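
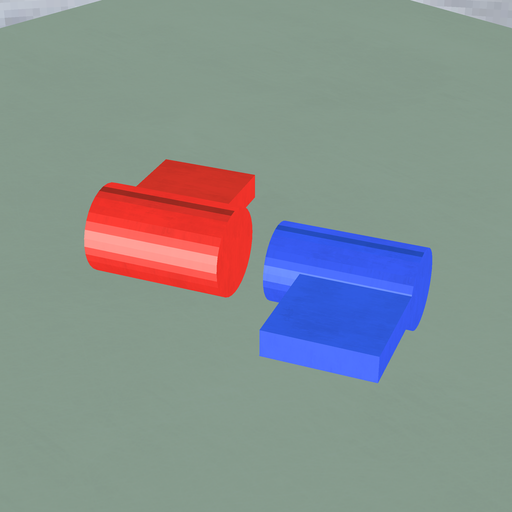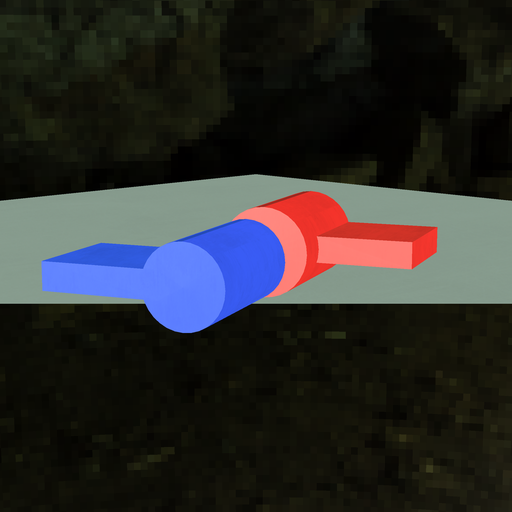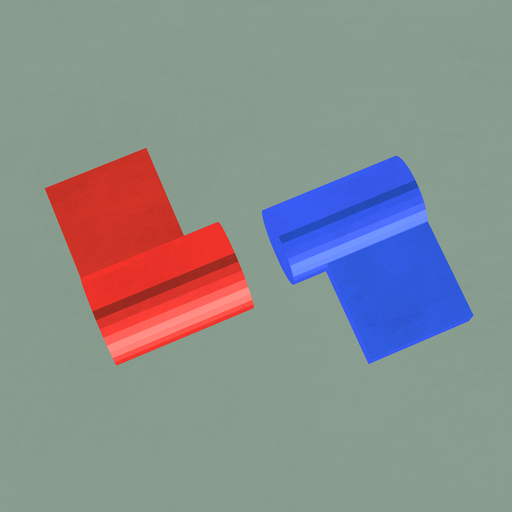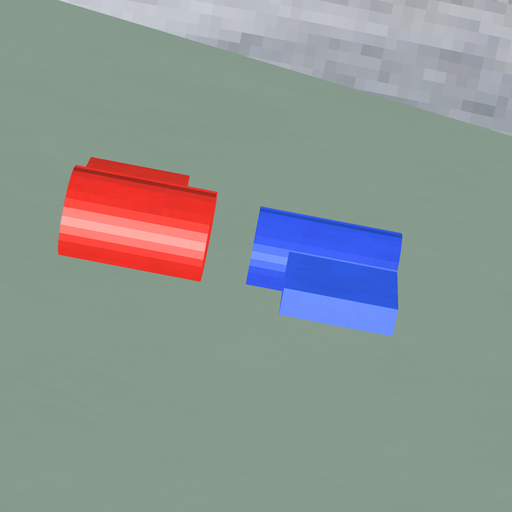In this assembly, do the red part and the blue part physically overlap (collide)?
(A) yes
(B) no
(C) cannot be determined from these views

(B) no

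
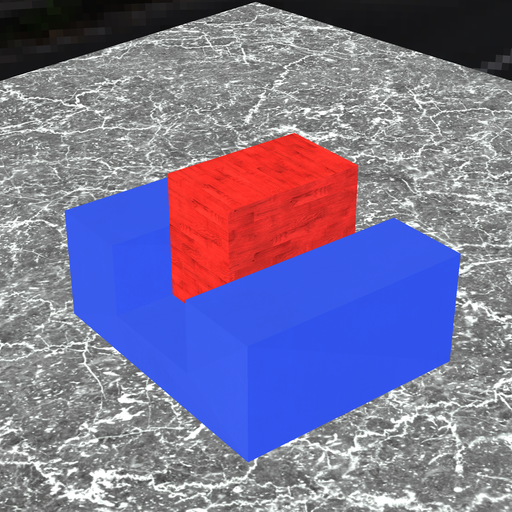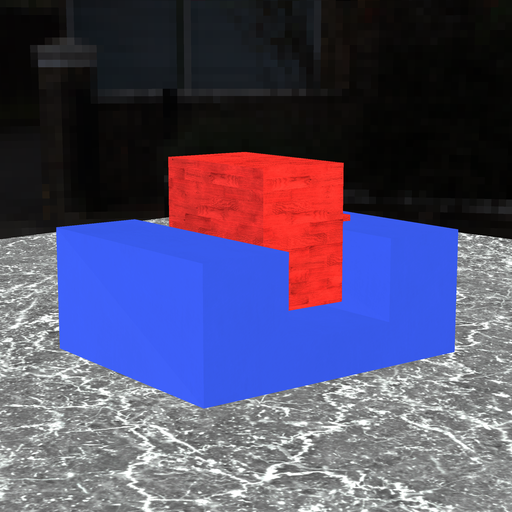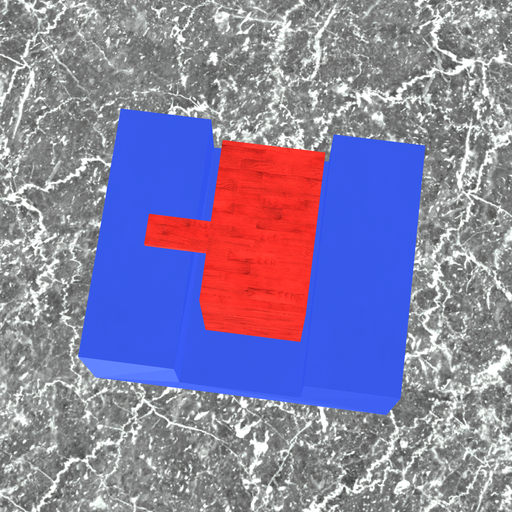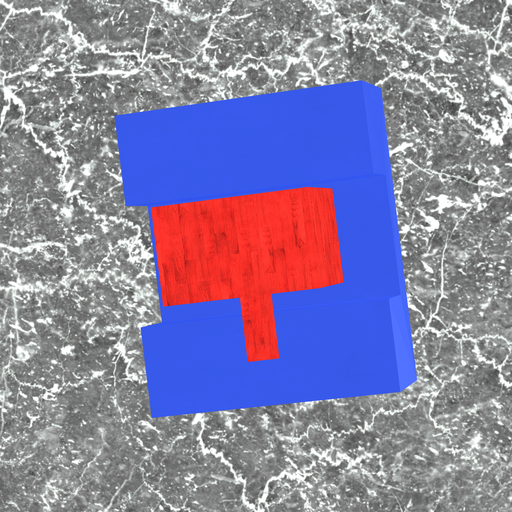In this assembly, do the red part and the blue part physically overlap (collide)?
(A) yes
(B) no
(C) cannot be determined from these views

(B) no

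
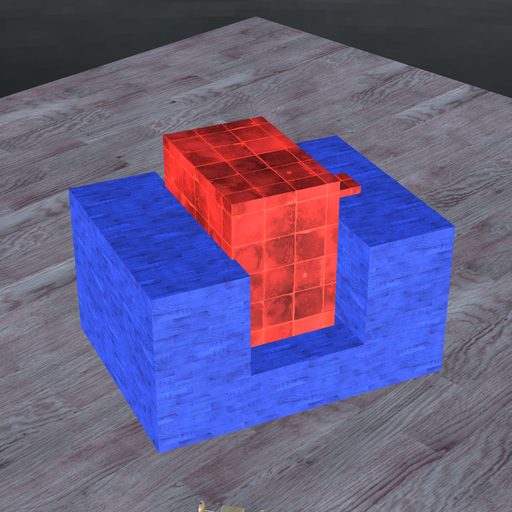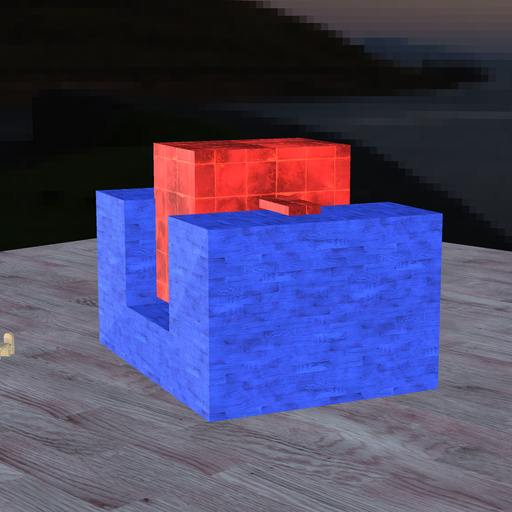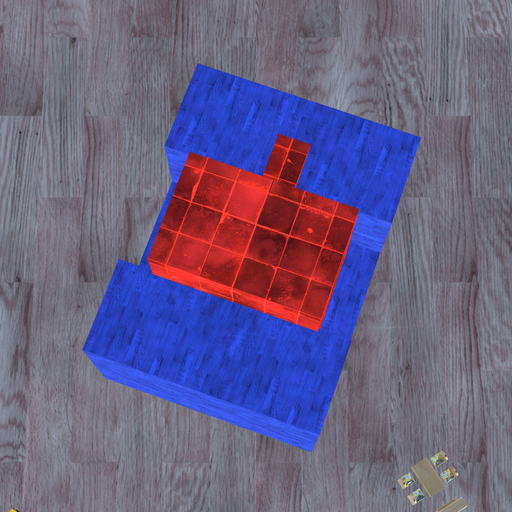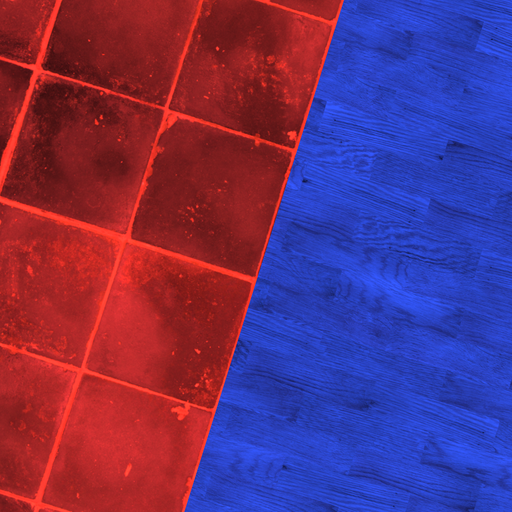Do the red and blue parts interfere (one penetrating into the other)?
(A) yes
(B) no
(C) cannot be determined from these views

(A) yes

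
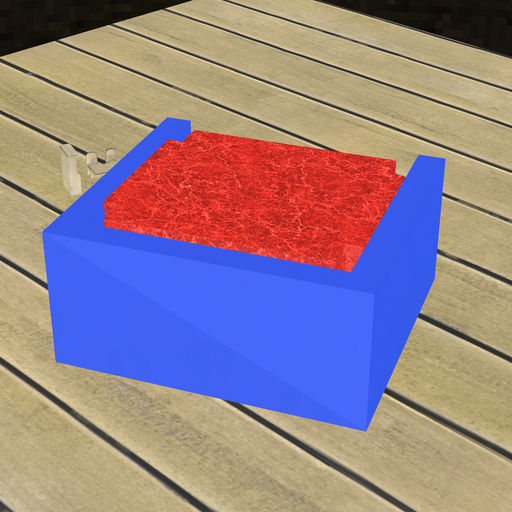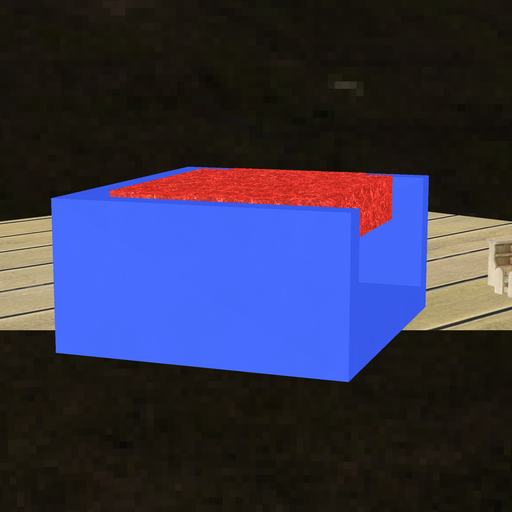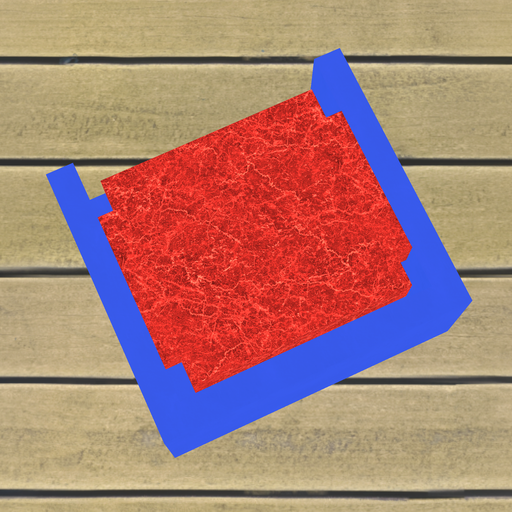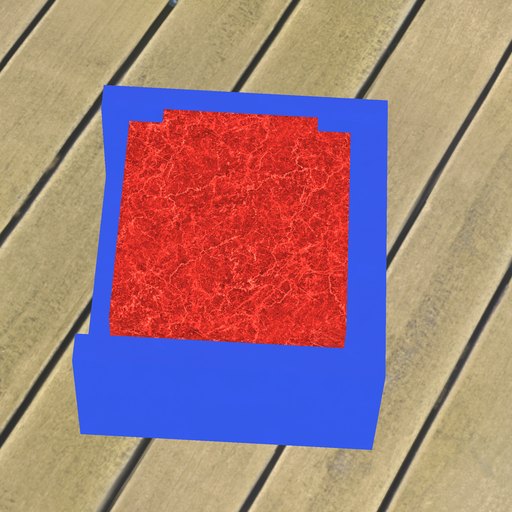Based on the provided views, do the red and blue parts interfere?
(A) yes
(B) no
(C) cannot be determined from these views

(B) no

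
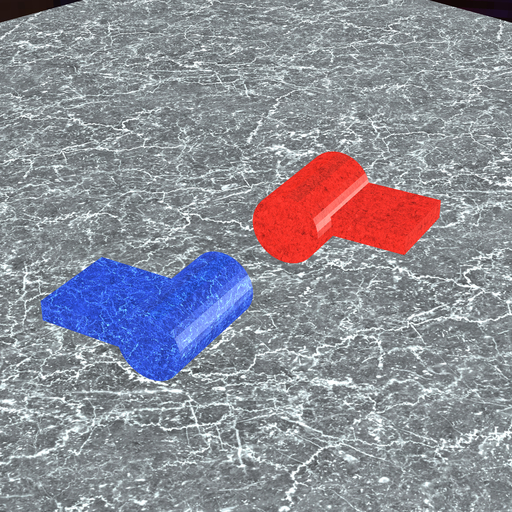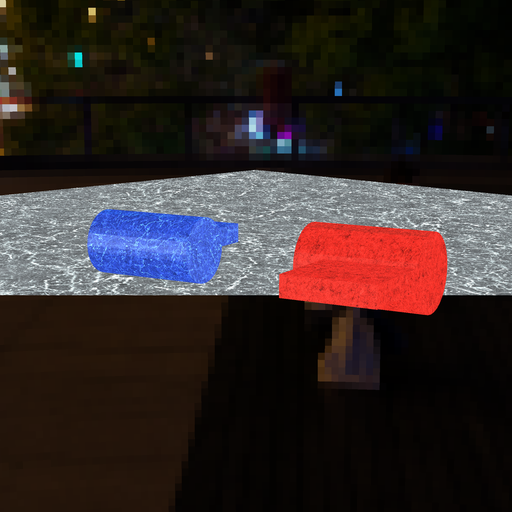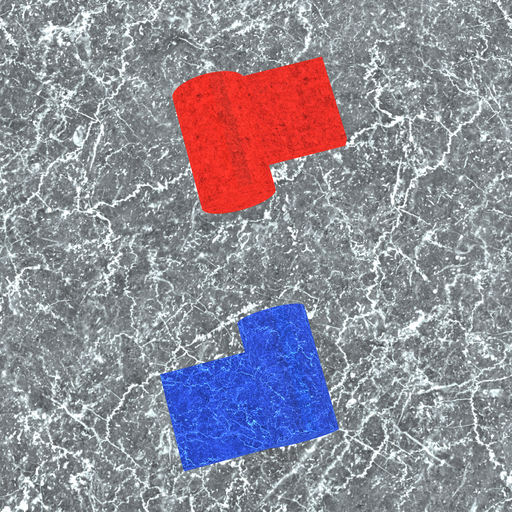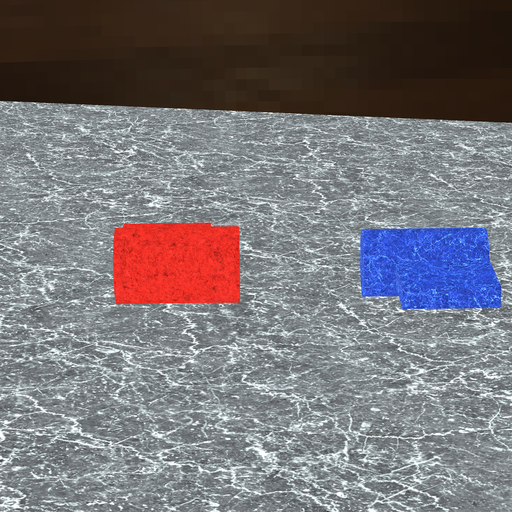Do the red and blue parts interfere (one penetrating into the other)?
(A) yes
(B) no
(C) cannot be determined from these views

(B) no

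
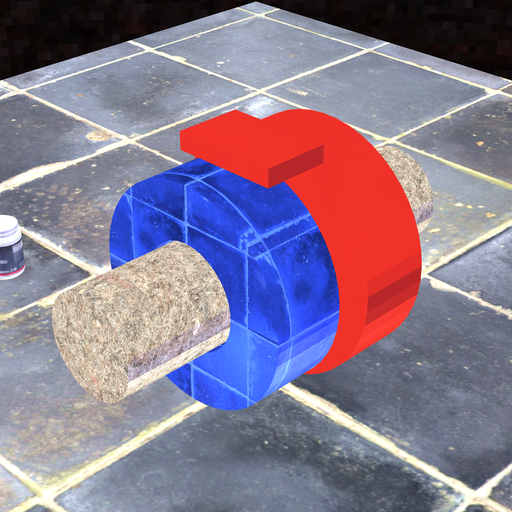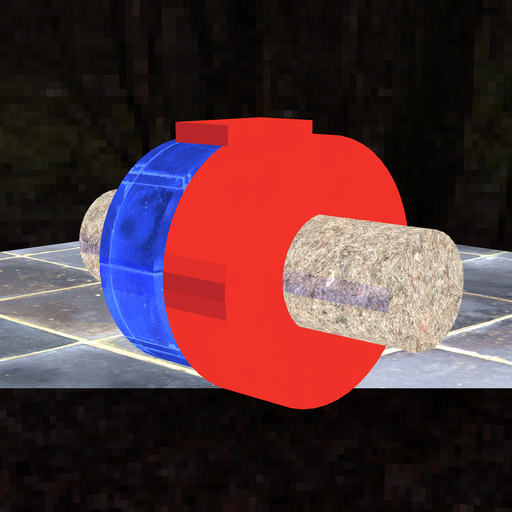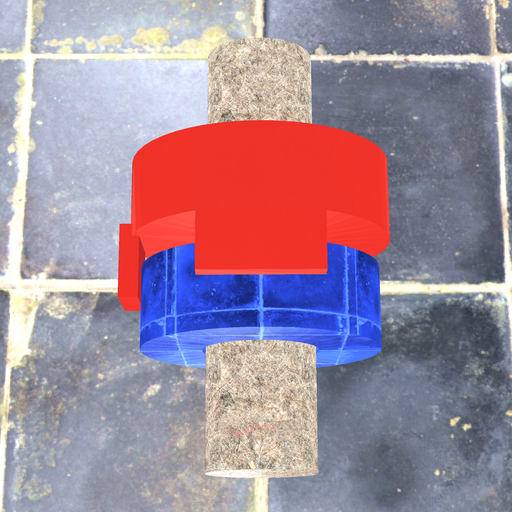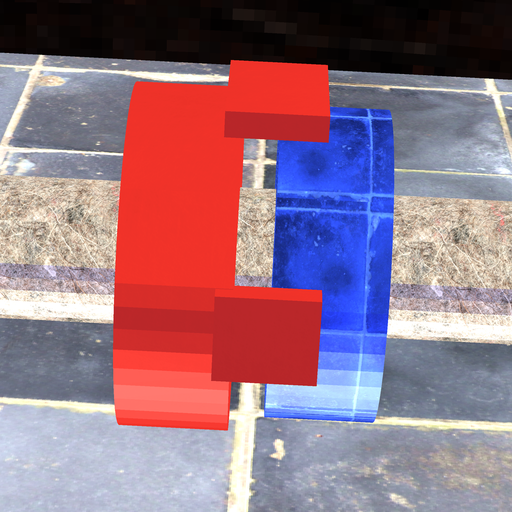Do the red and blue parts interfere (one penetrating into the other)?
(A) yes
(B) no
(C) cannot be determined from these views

(B) no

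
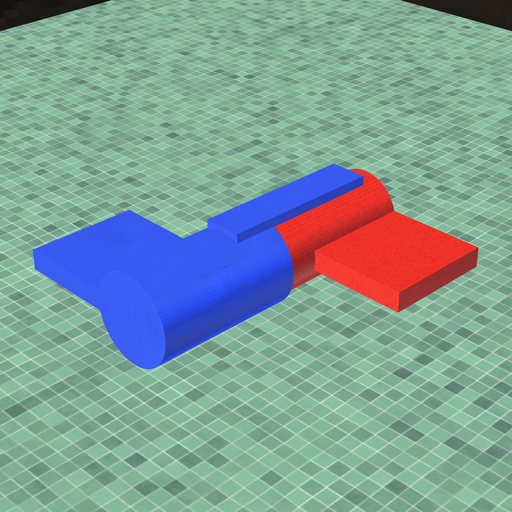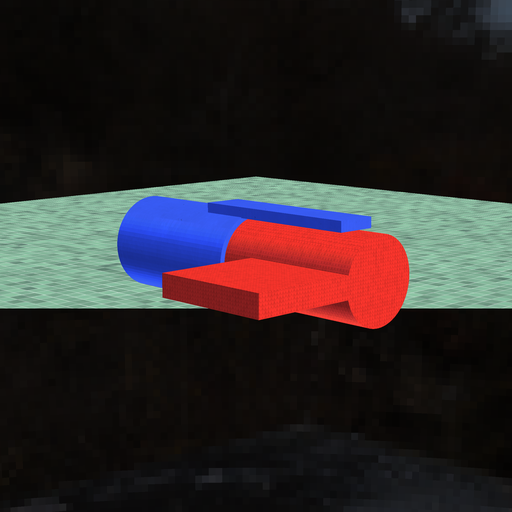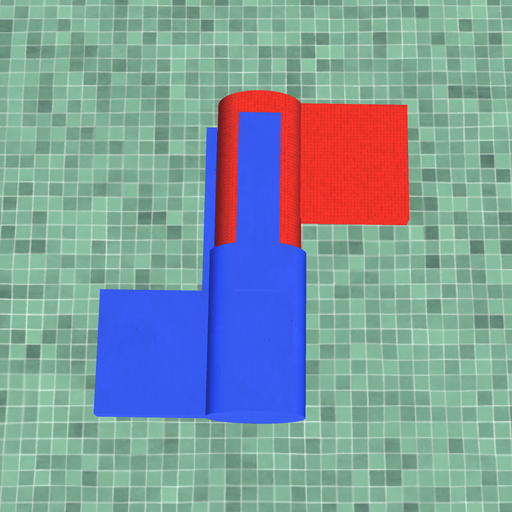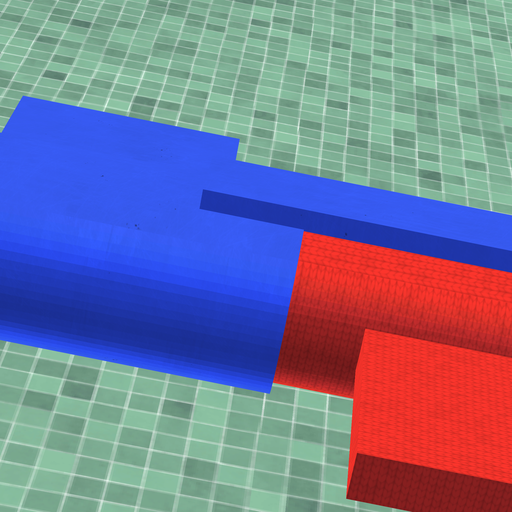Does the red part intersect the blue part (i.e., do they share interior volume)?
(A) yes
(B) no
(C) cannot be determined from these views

(A) yes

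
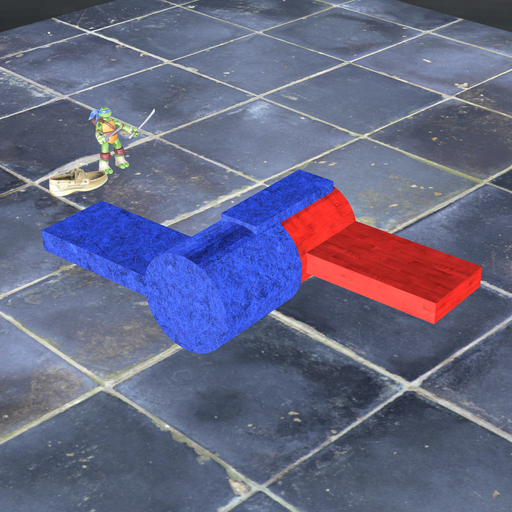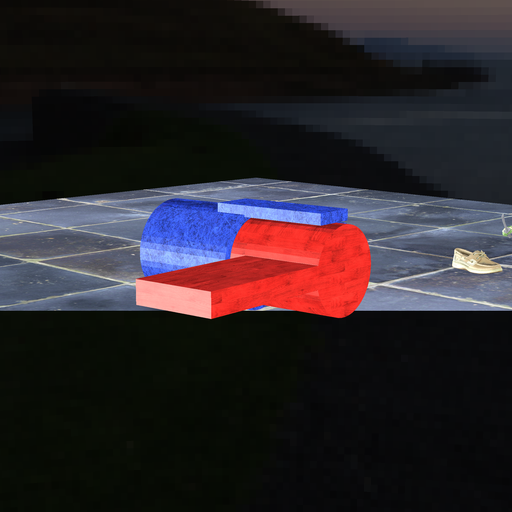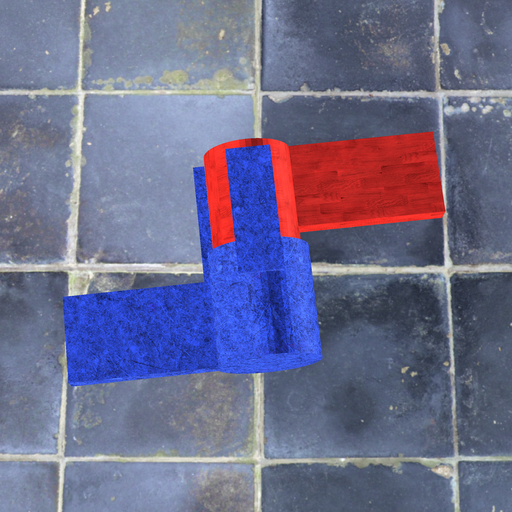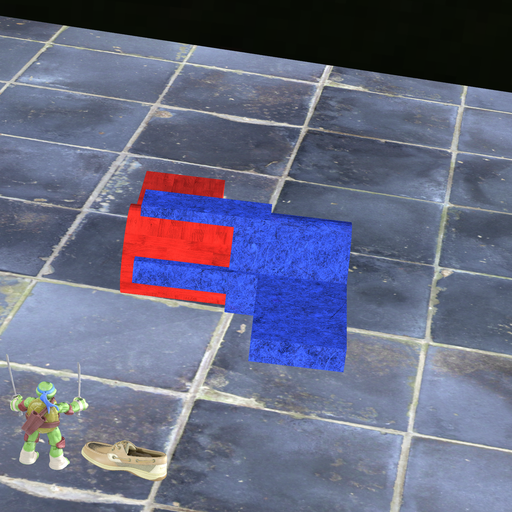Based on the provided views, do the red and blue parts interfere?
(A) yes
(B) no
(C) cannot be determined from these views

(A) yes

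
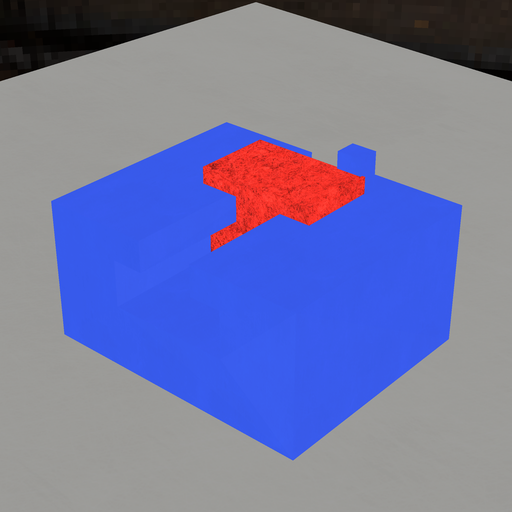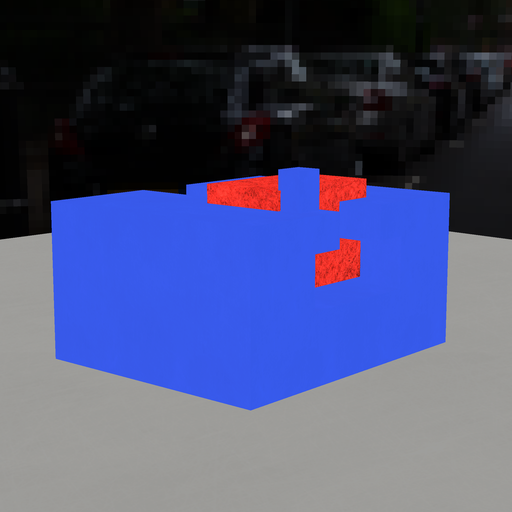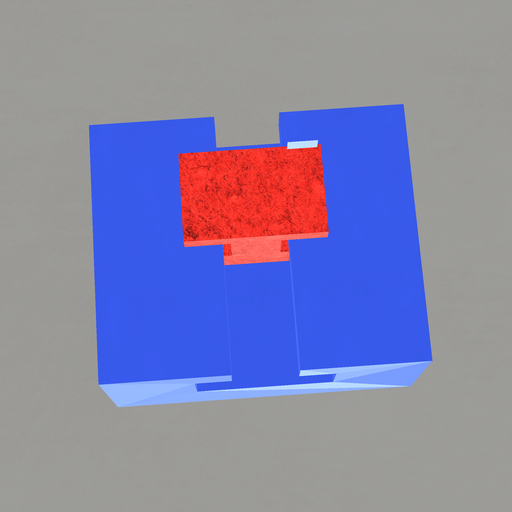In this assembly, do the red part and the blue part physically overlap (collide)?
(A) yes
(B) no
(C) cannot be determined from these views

(A) yes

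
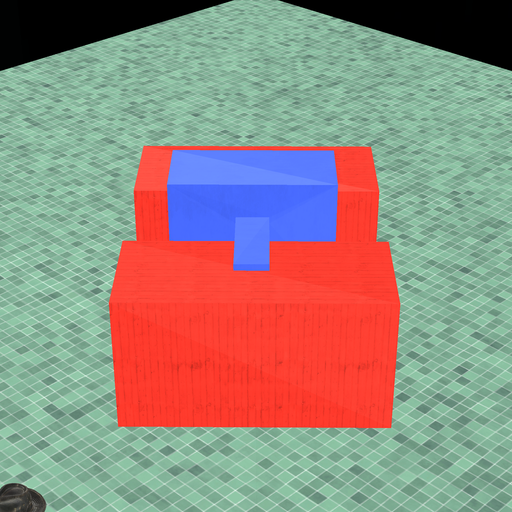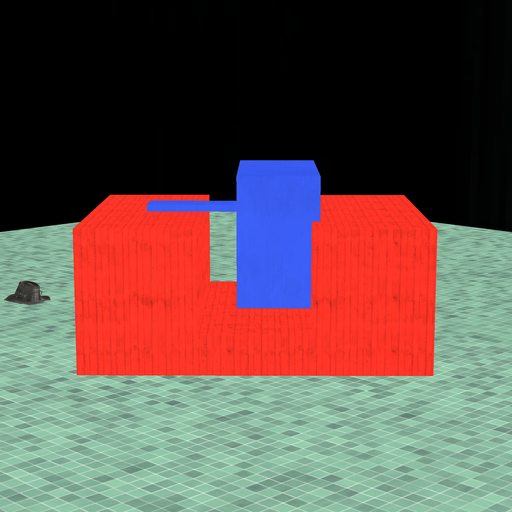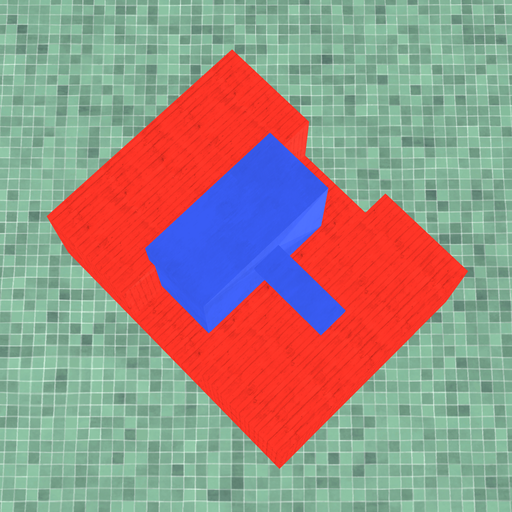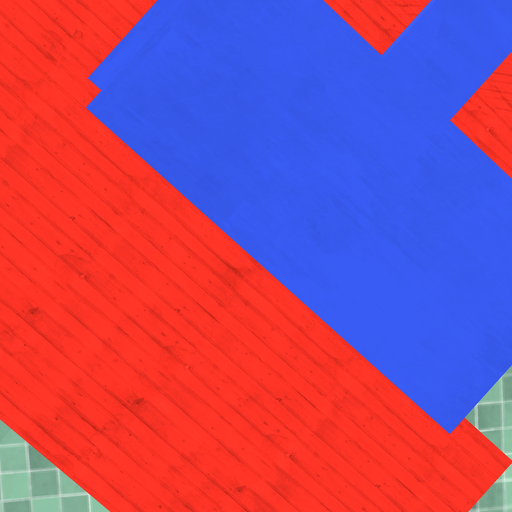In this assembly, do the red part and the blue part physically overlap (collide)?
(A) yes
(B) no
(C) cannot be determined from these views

(A) yes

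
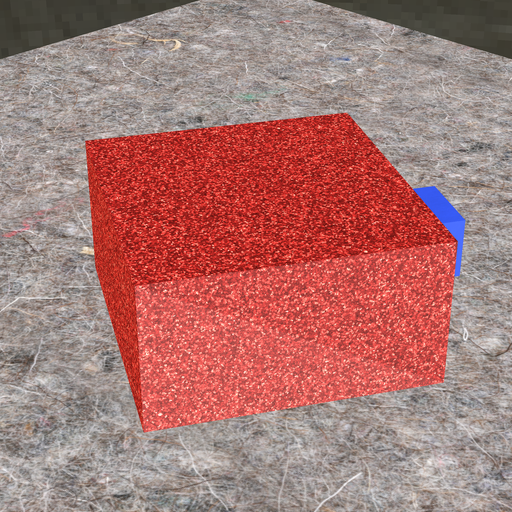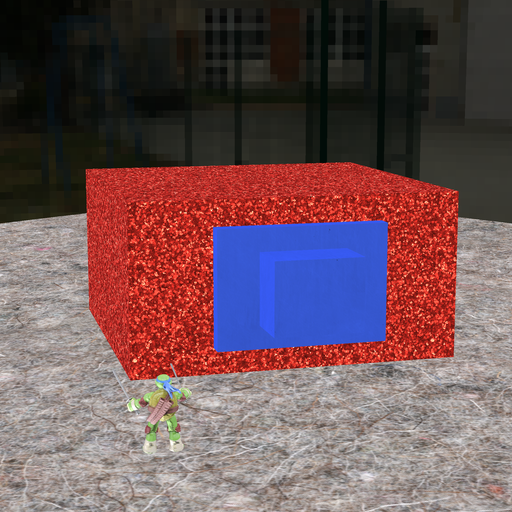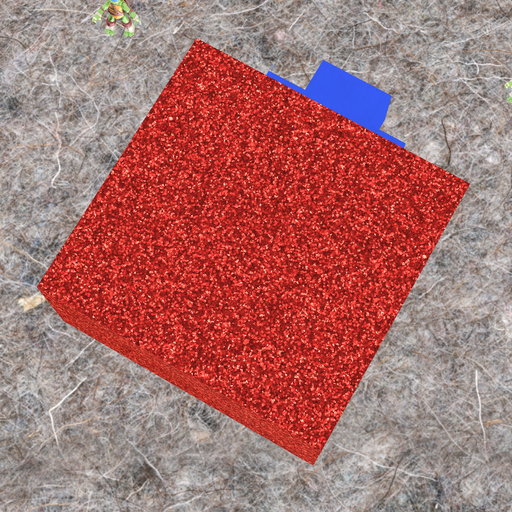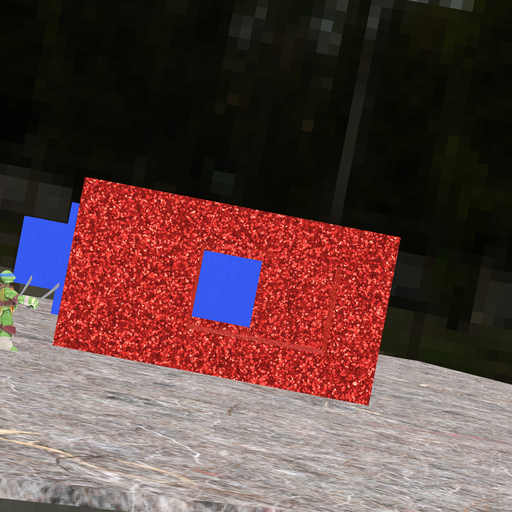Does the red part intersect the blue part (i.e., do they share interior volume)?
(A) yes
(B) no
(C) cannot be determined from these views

(B) no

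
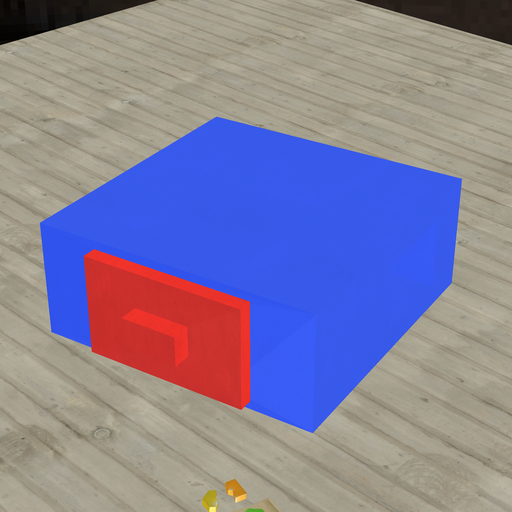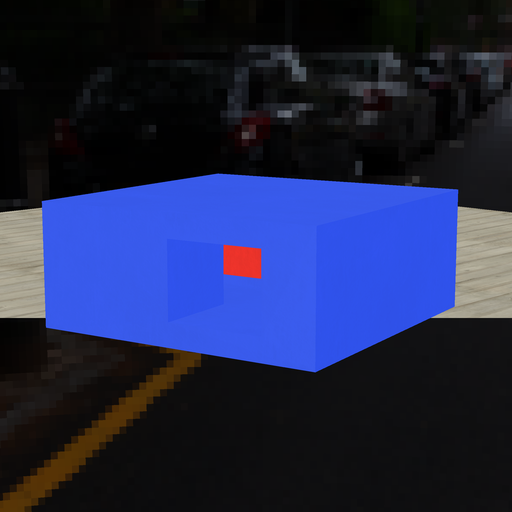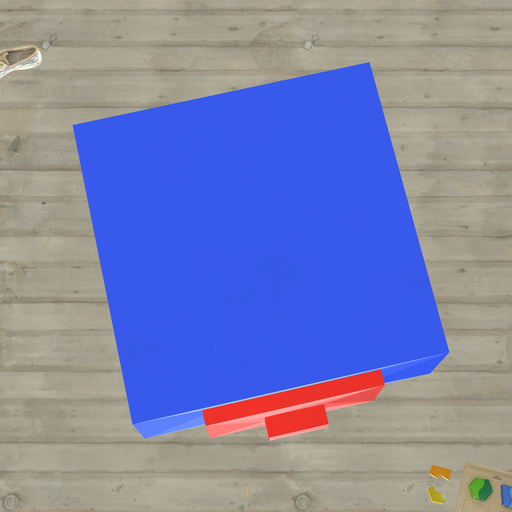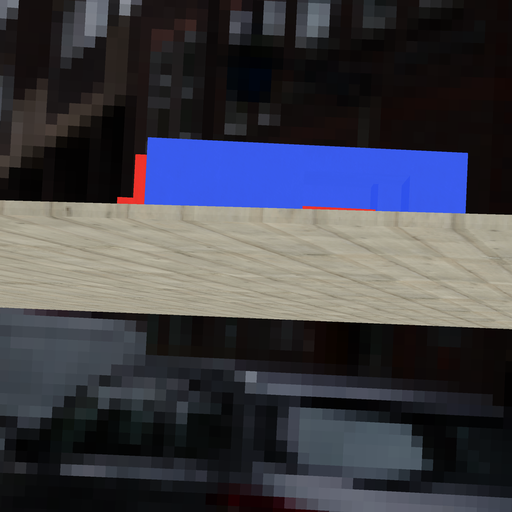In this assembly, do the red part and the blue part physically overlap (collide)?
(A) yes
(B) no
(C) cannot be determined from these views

(A) yes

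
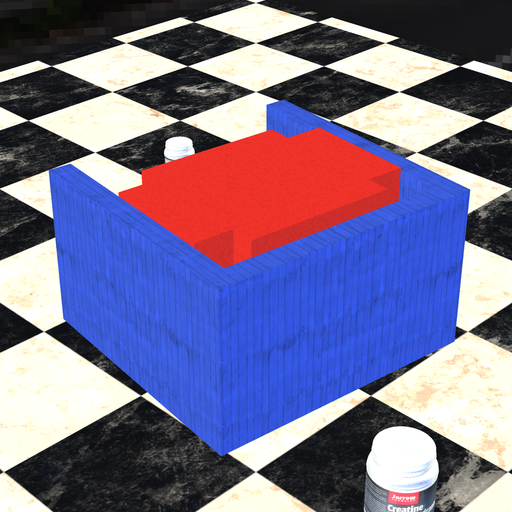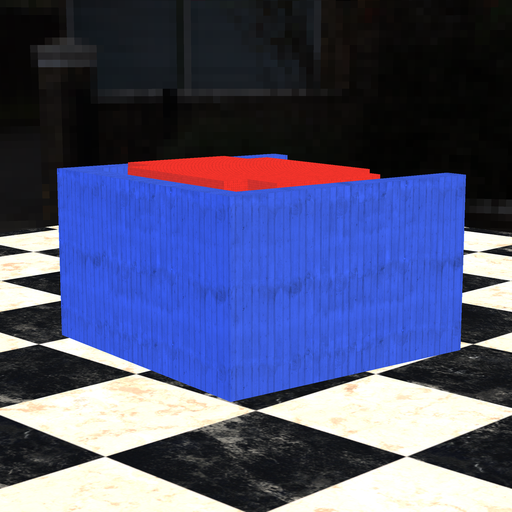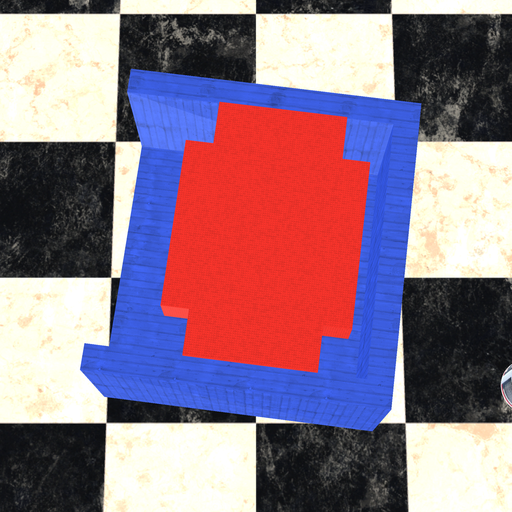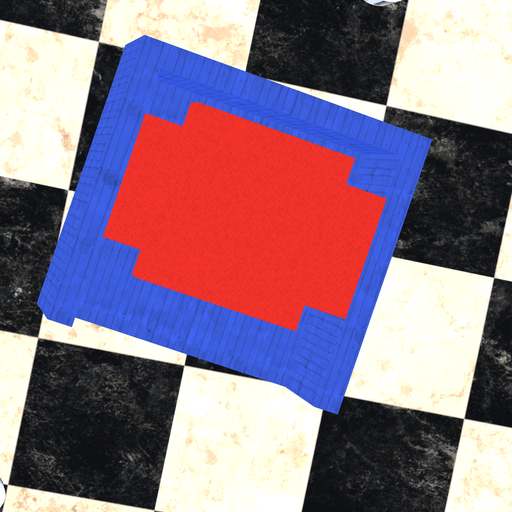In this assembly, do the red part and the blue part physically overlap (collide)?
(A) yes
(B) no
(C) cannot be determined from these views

(B) no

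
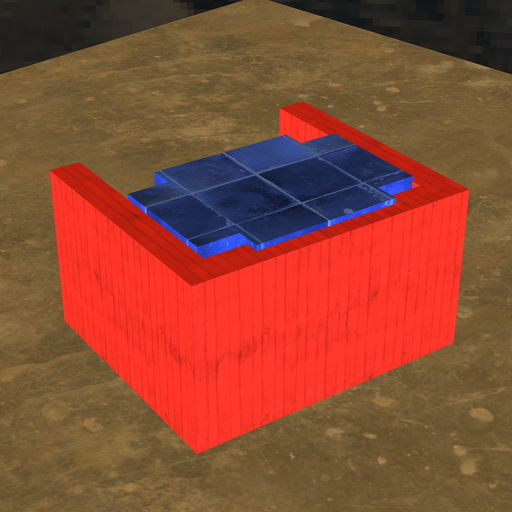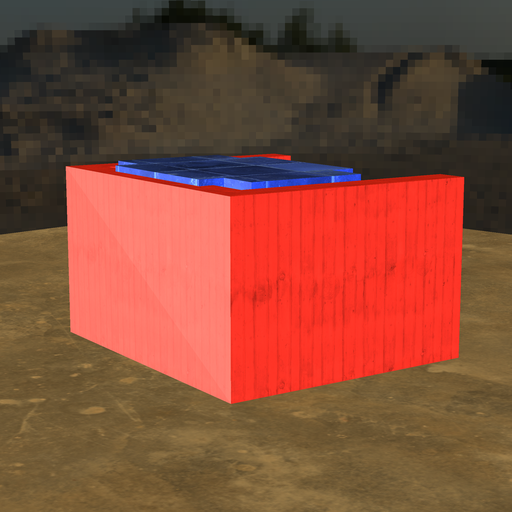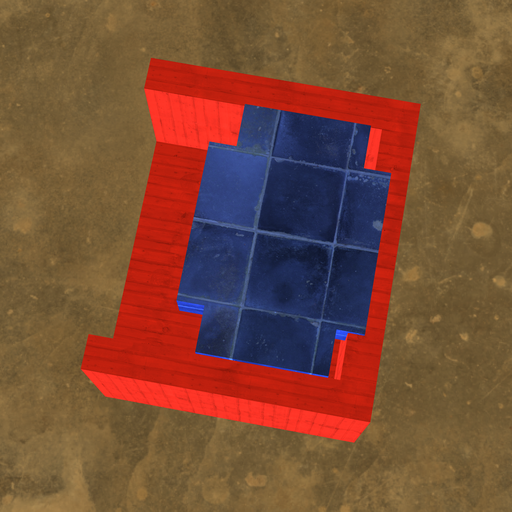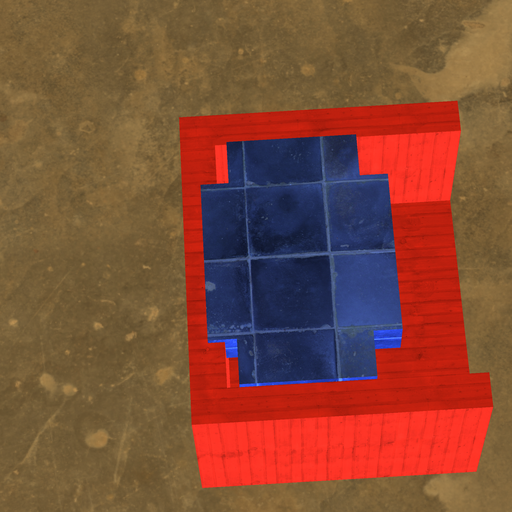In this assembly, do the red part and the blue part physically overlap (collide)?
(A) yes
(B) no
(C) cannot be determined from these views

(A) yes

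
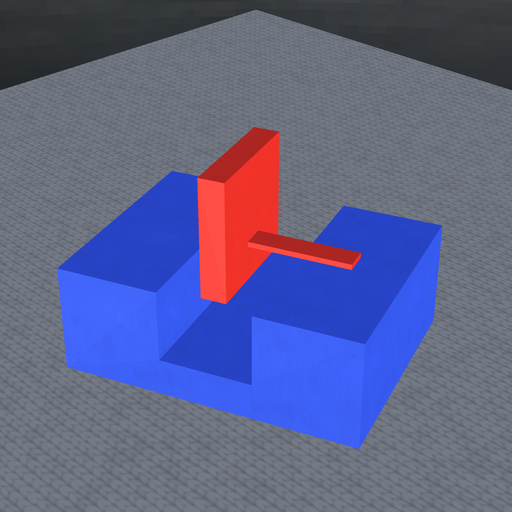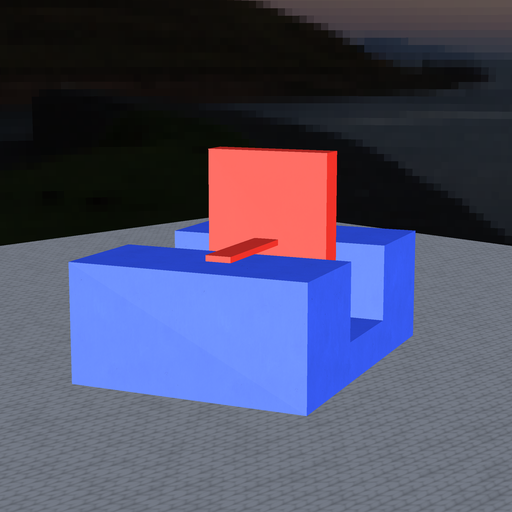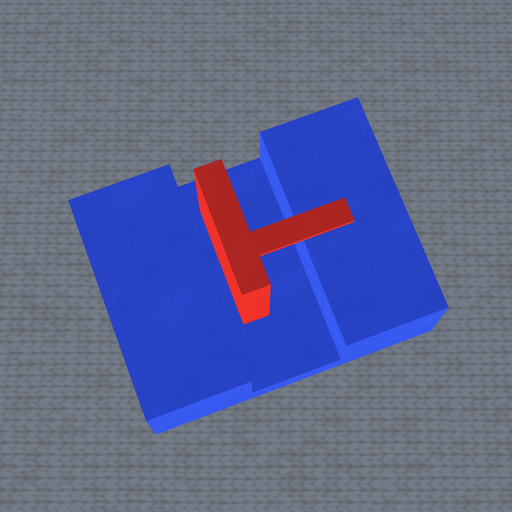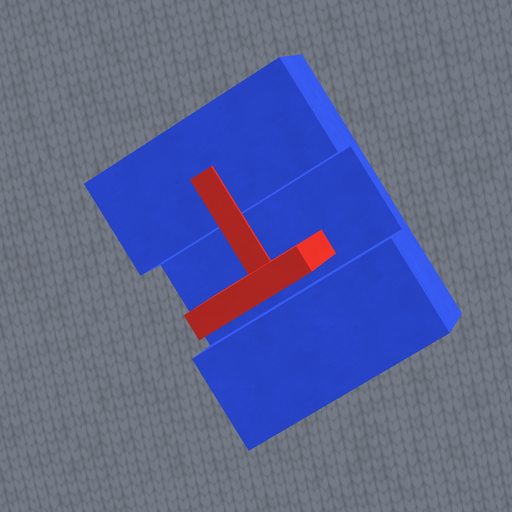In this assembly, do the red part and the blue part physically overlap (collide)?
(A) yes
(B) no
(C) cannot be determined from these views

(B) no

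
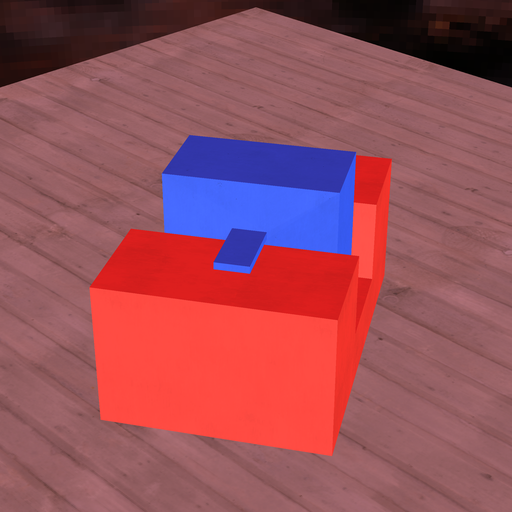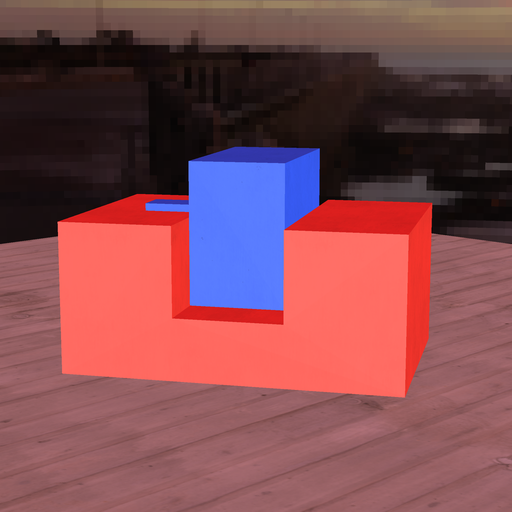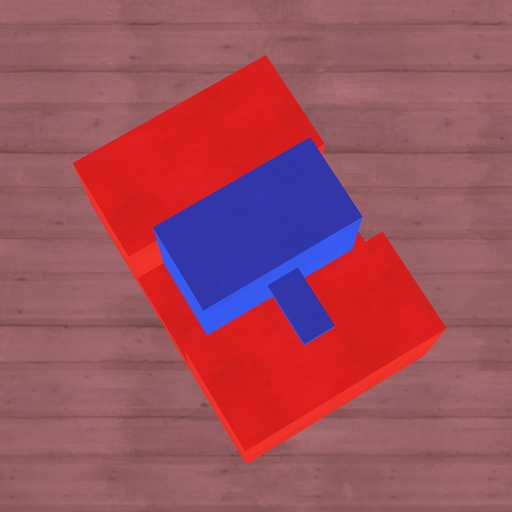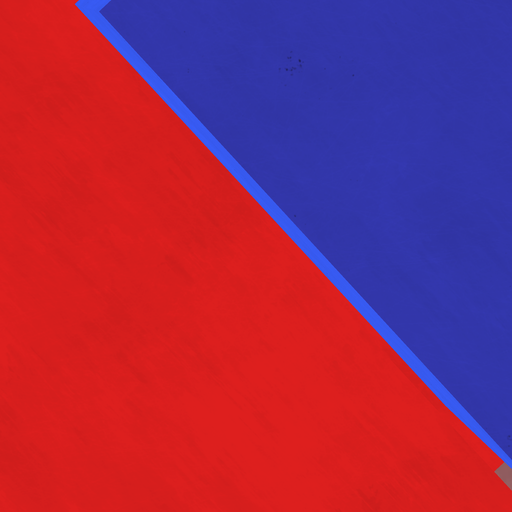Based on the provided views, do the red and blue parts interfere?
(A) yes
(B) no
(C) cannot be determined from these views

(B) no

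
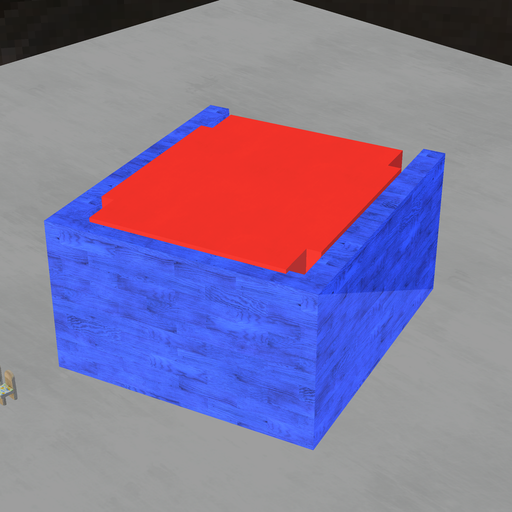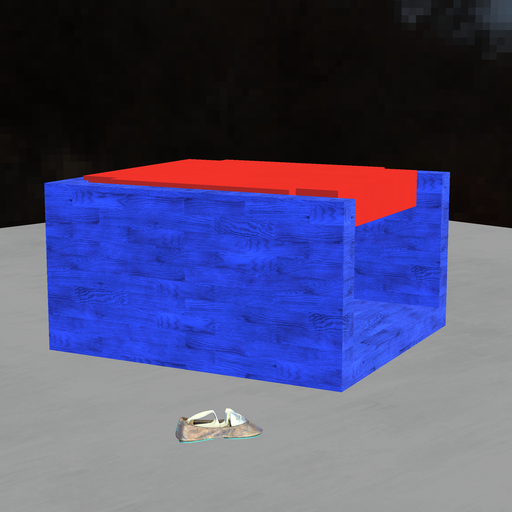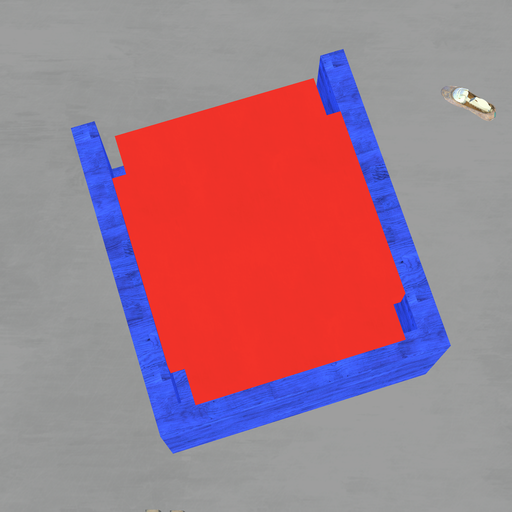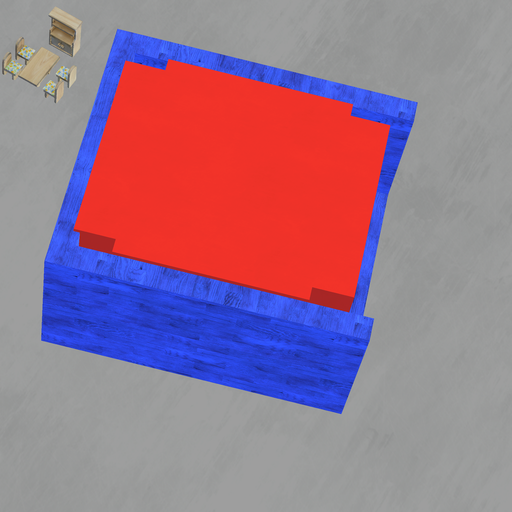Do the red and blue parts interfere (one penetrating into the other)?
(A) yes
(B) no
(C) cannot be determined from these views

(A) yes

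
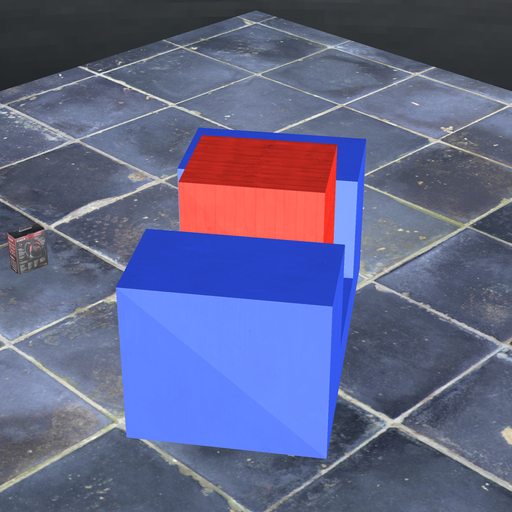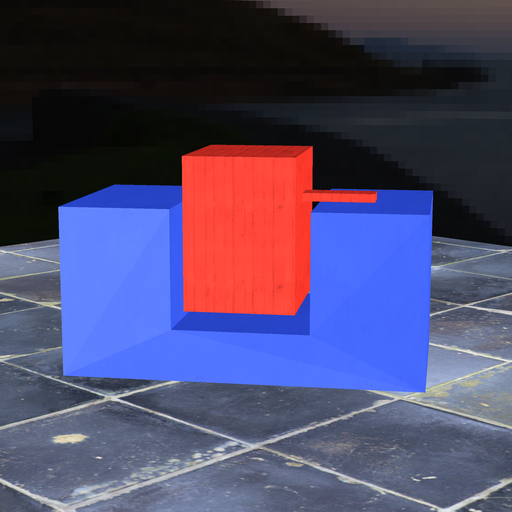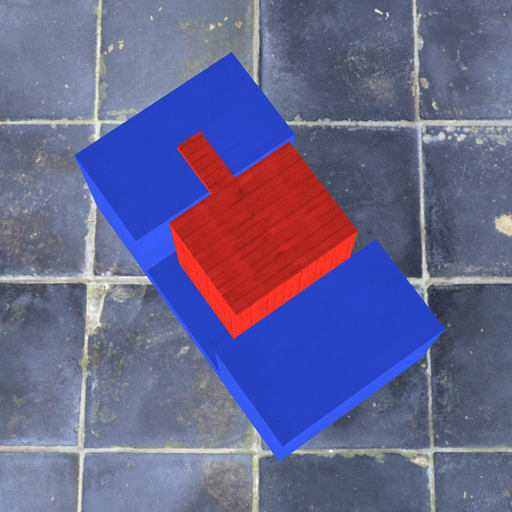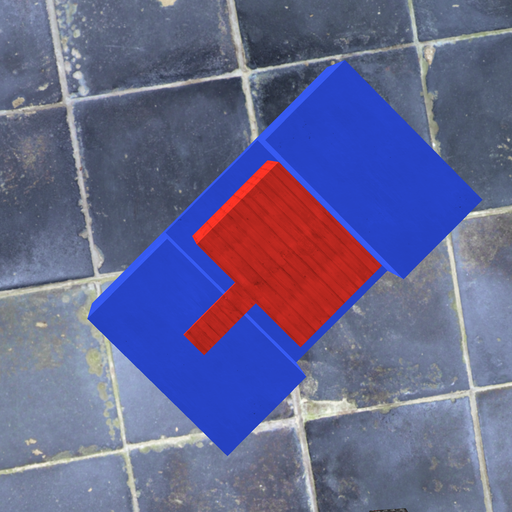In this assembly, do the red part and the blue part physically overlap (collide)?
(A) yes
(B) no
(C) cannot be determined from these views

(B) no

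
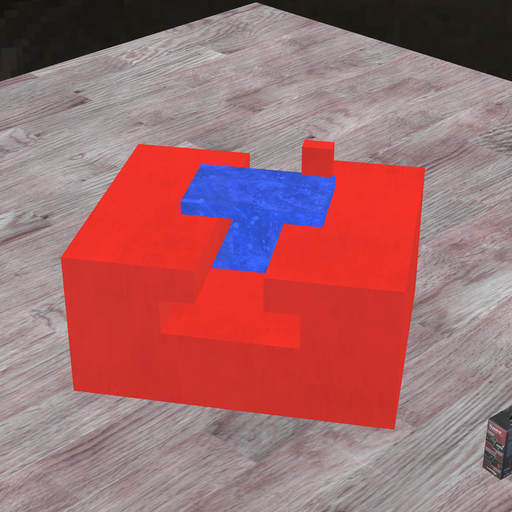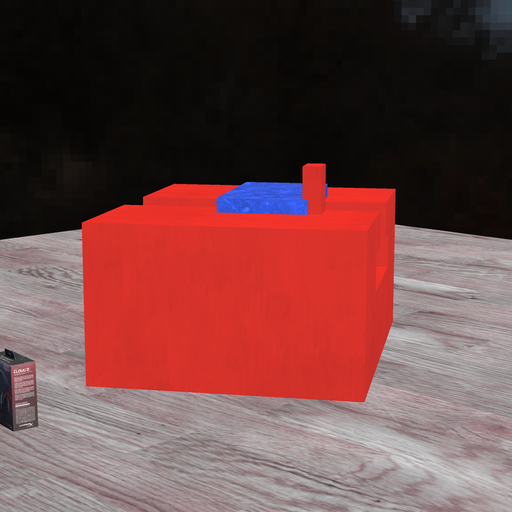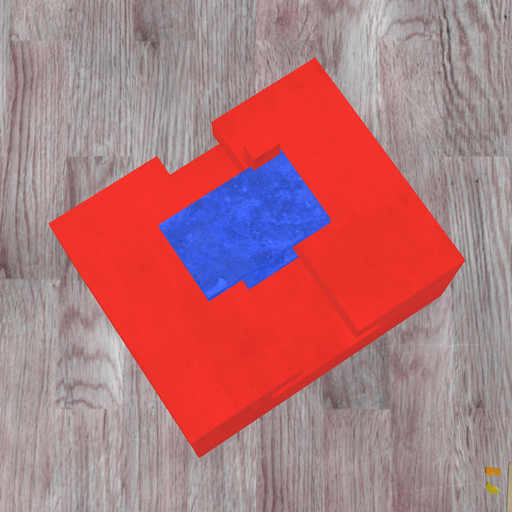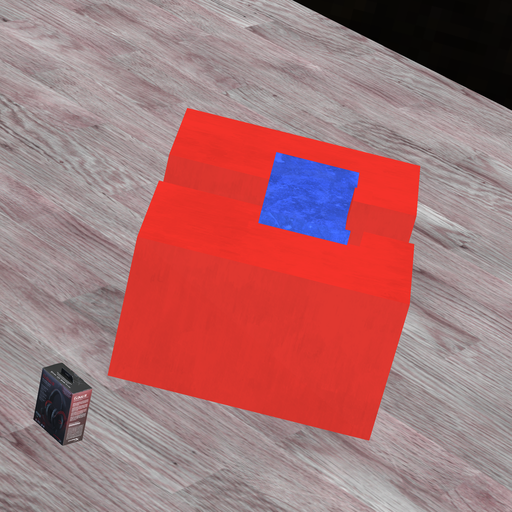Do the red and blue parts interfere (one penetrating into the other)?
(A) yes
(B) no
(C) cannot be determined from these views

(A) yes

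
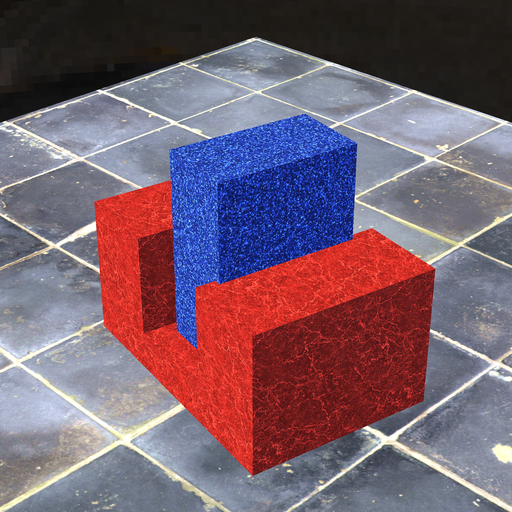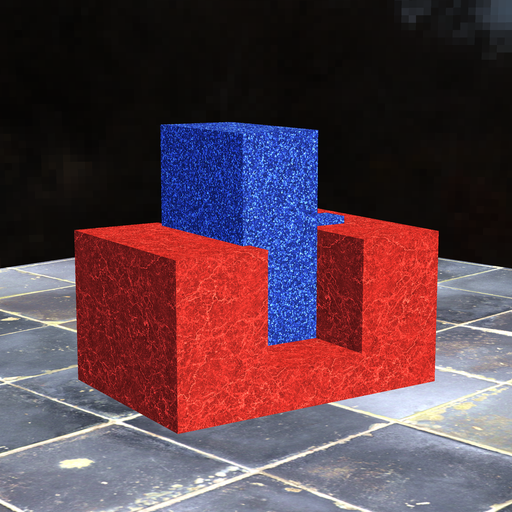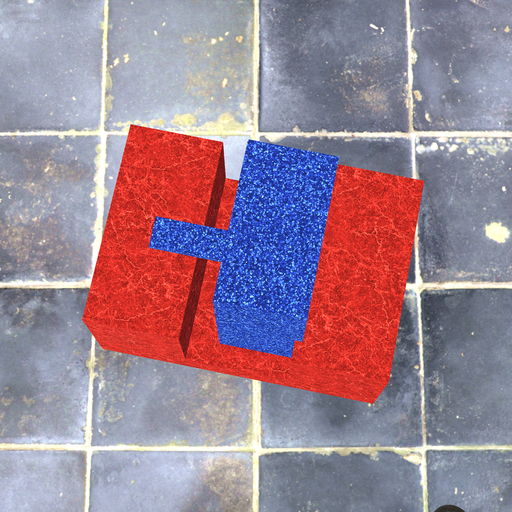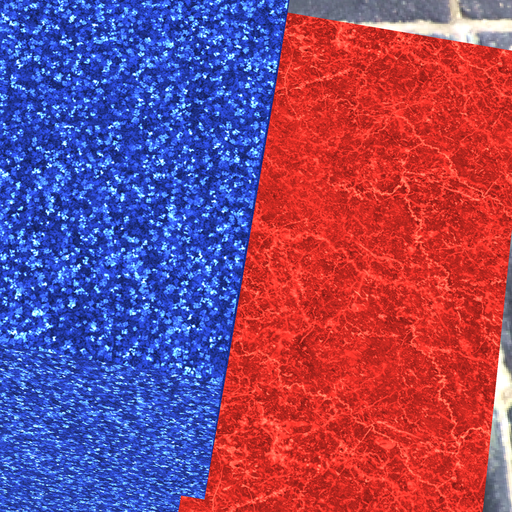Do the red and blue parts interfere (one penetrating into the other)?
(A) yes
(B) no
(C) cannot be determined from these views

(A) yes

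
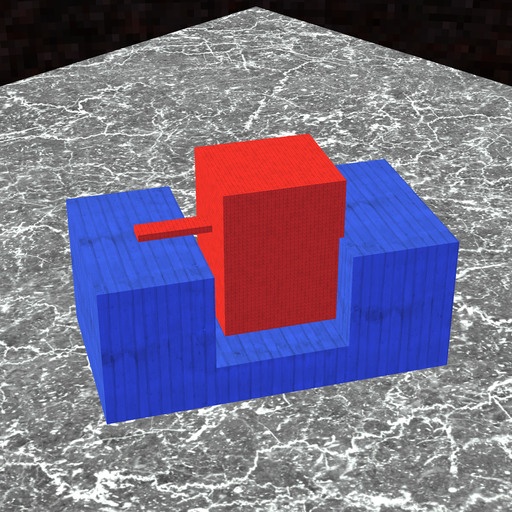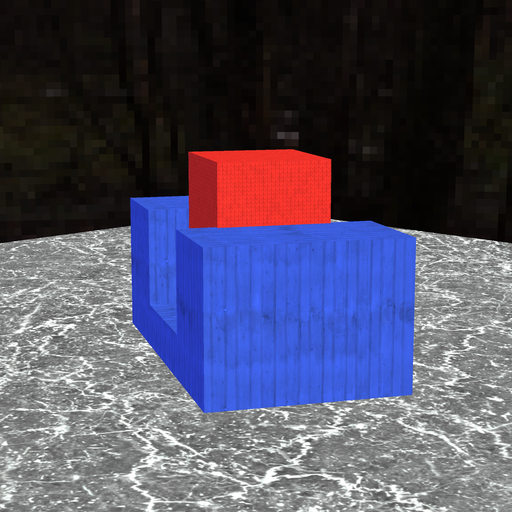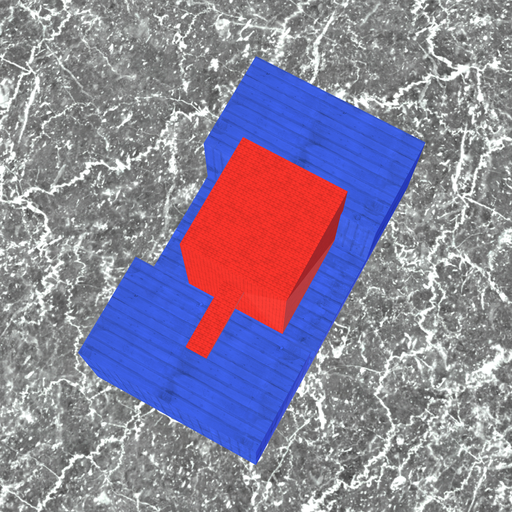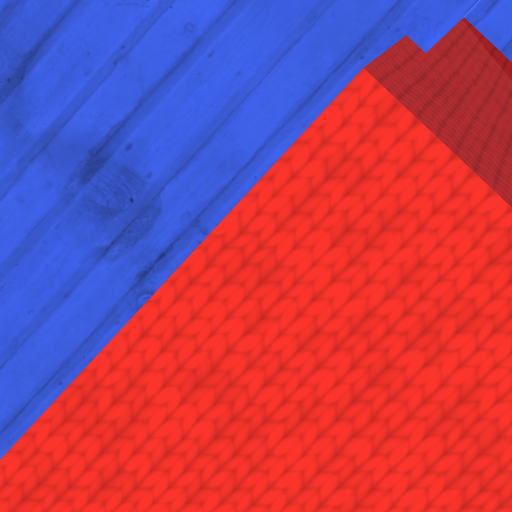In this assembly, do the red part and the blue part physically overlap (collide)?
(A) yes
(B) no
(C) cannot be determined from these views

(A) yes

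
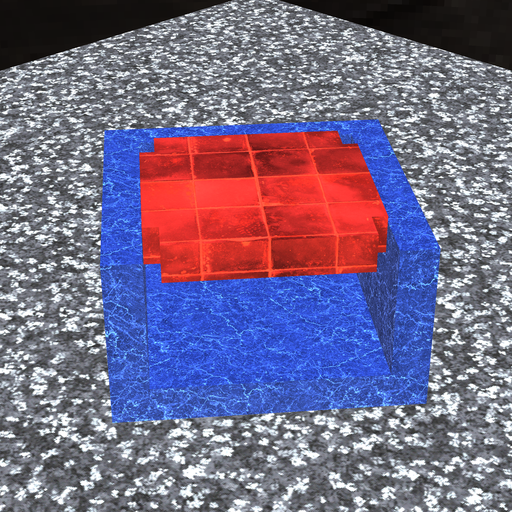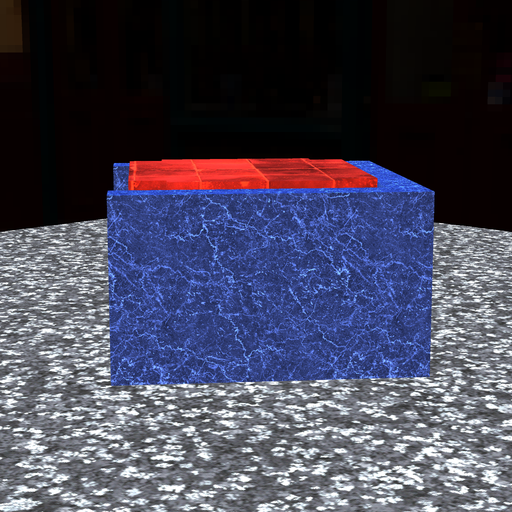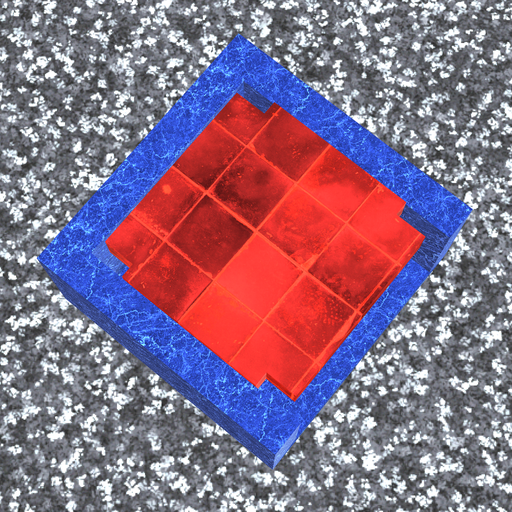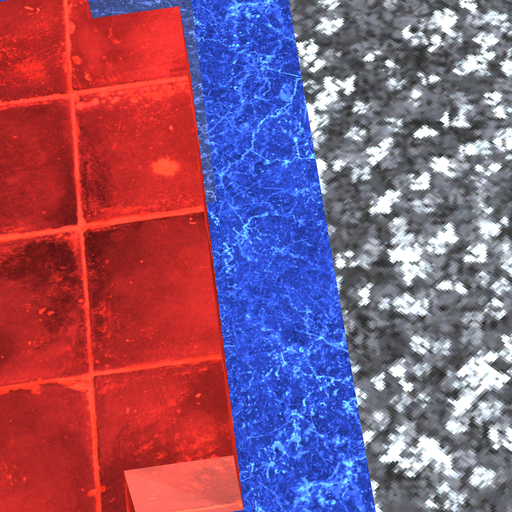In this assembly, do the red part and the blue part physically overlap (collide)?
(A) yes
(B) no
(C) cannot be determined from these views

(B) no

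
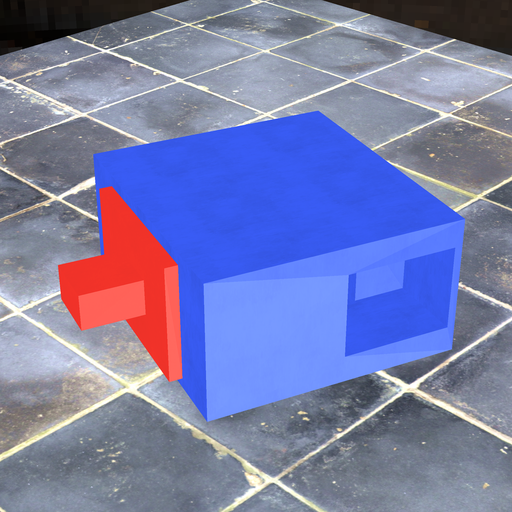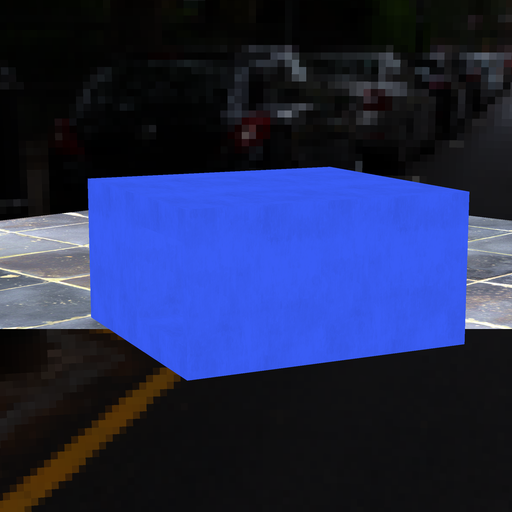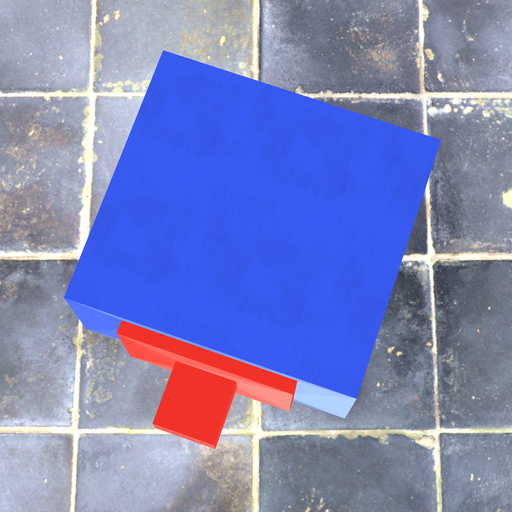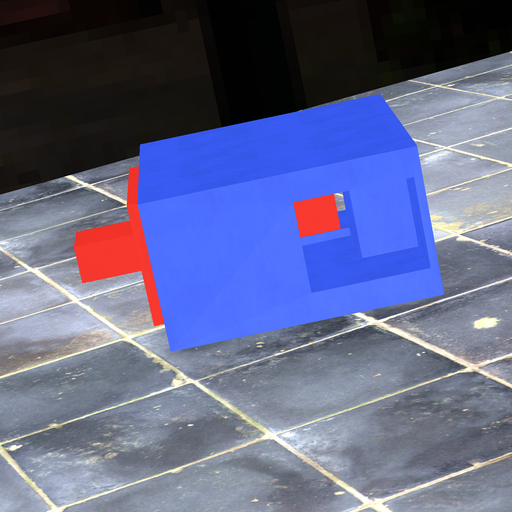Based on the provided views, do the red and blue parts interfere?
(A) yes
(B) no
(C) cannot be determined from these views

(B) no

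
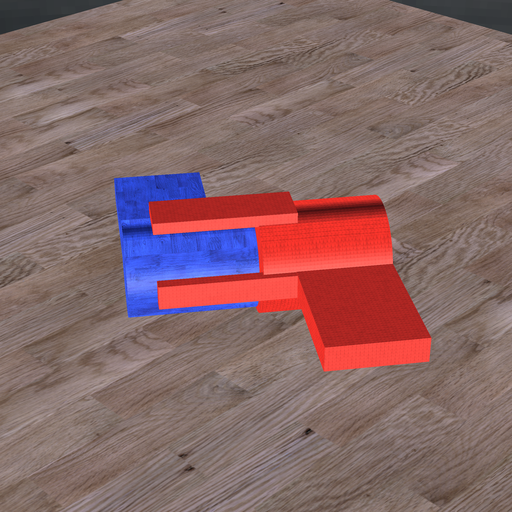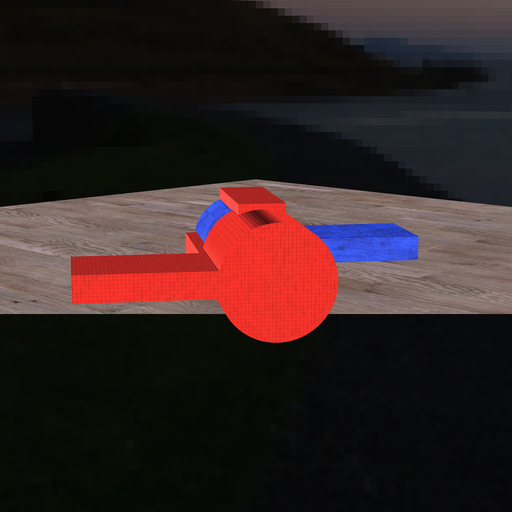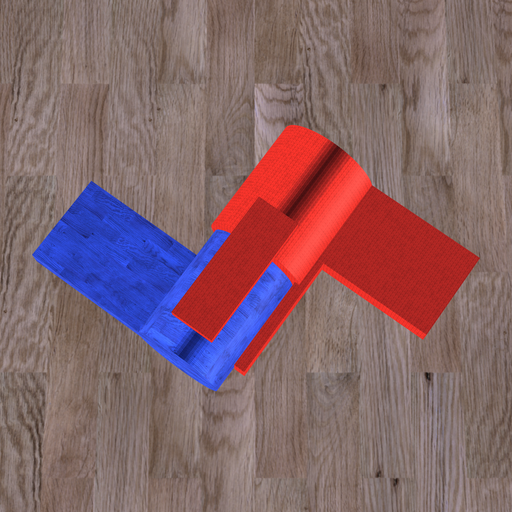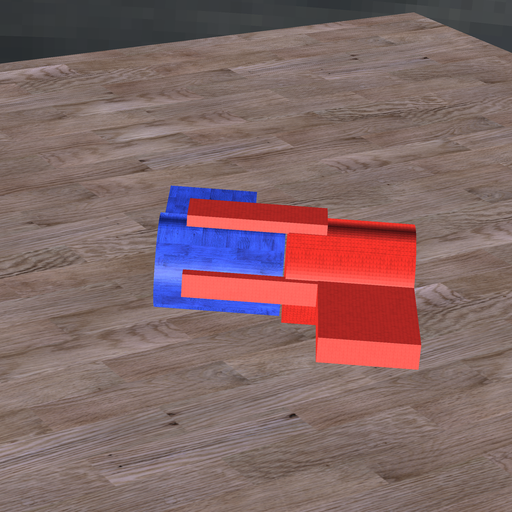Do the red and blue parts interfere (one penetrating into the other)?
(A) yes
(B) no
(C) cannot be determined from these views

(B) no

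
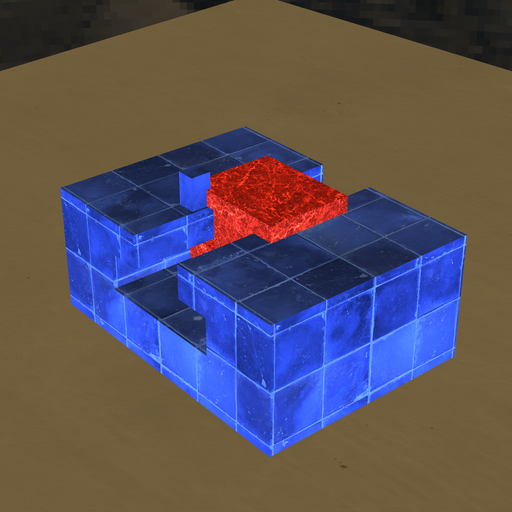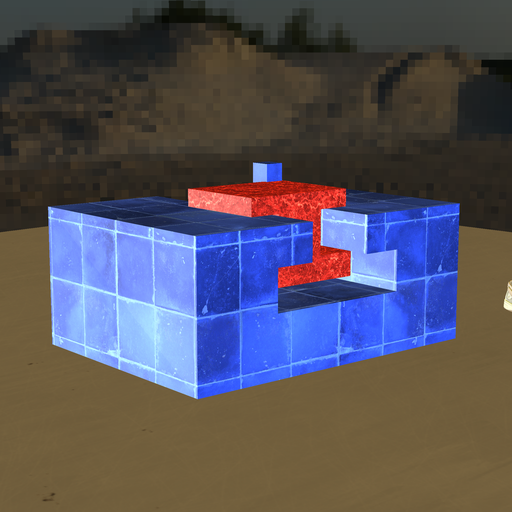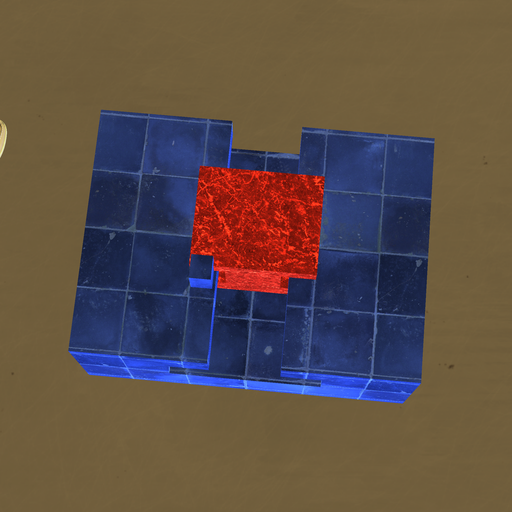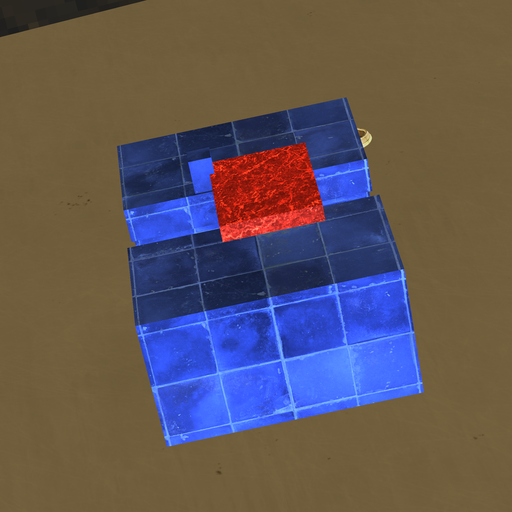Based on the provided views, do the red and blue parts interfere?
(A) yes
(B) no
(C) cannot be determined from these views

(A) yes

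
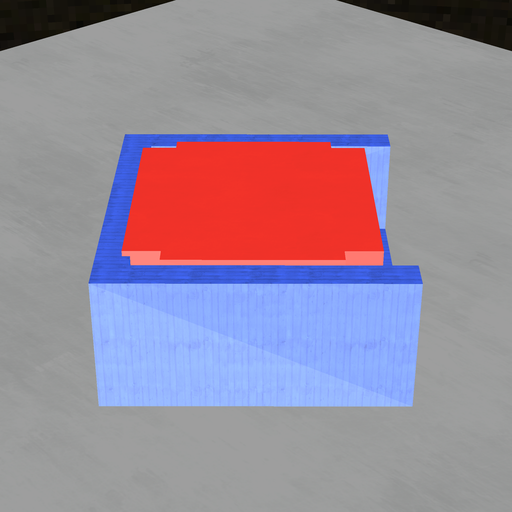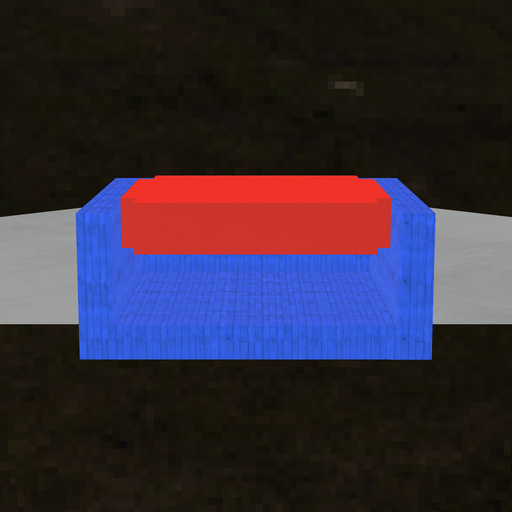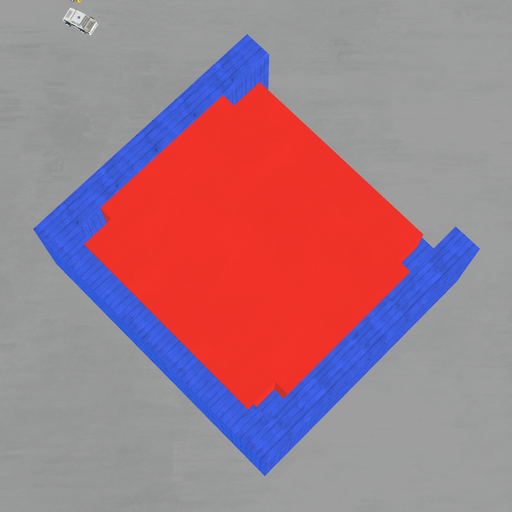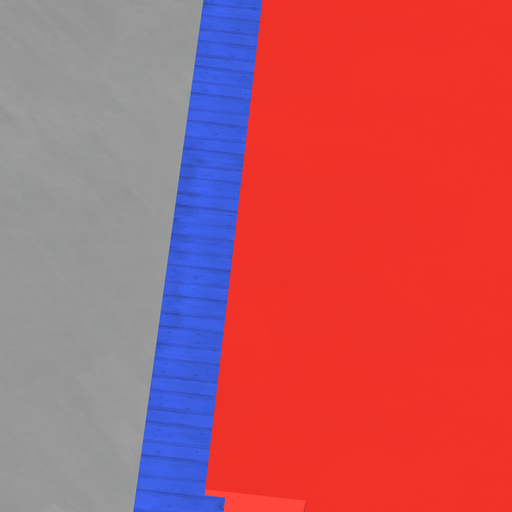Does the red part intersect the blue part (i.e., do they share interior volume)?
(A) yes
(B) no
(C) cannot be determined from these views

(A) yes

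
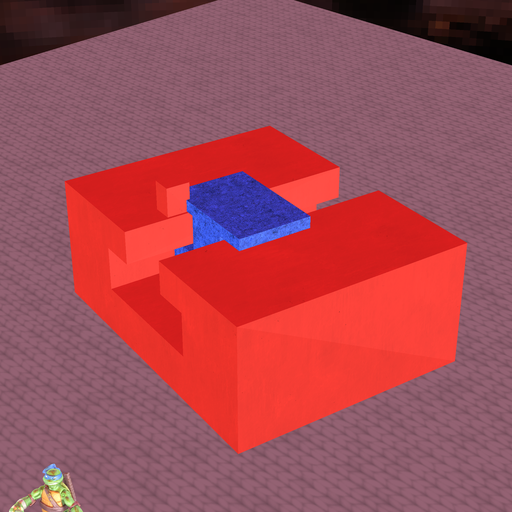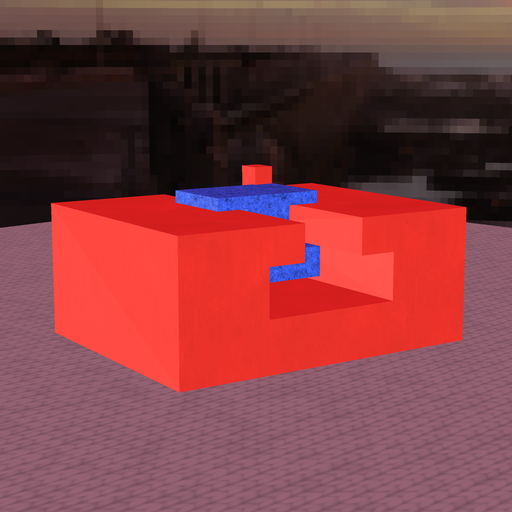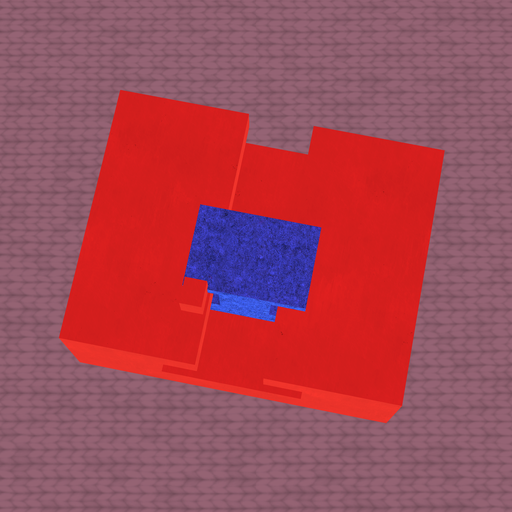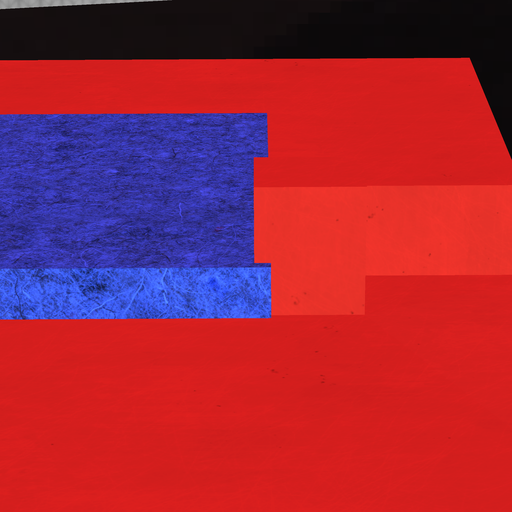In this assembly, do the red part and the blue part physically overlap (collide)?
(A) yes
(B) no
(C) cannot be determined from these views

(A) yes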